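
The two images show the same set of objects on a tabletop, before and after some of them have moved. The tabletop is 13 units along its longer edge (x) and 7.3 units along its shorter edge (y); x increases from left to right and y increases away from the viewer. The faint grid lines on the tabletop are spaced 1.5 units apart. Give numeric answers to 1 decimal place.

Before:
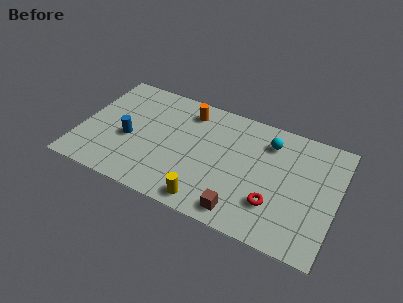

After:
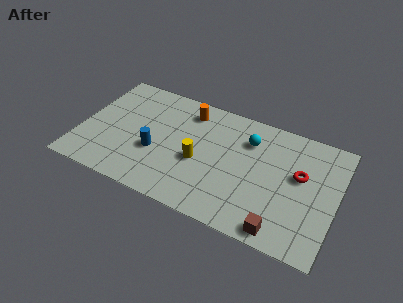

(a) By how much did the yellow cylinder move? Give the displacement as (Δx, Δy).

(-0.7, 2.2)

The yellow cylinder started near (6.8, 0.9) and ended near (6.1, 3.1).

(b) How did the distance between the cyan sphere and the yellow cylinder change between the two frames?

-2.2

They were about 5.5 units apart before and 3.3 after — 2.2 units closer together.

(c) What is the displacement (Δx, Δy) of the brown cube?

(2.0, -0.2)

From the two frames, the brown cube sits at roughly (8.5, 1.0) before and (10.5, 0.8) after.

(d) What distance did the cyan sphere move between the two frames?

1.0

From (9.4, 5.7) to (8.4, 5.4), the cyan sphere covered √(1.0² + 0.3²) ≈ 1.0 units.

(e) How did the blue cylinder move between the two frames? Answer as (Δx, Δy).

(1.4, -0.3)

The blue cylinder was at about (2.5, 3.1) and moved to about (3.9, 2.8).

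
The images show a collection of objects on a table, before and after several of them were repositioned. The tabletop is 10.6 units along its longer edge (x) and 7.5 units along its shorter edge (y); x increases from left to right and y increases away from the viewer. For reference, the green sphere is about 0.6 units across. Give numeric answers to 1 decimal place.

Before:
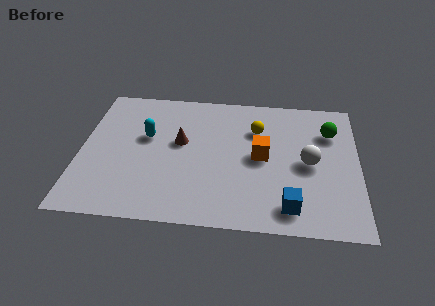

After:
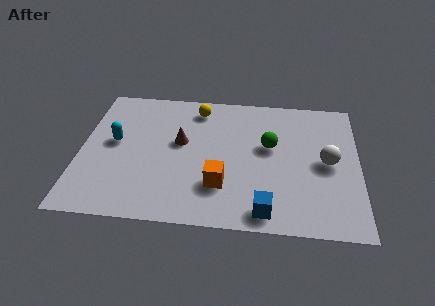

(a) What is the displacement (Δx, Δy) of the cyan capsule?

(-1.2, -0.4)

The cyan capsule was at about (2.5, 4.5) and moved to about (1.3, 4.1).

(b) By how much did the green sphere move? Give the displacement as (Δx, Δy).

(-2.3, -1.0)

From the two frames, the green sphere sits at roughly (9.5, 5.4) before and (7.2, 4.4) after.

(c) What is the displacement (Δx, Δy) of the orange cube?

(-1.5, -1.7)

The orange cube started near (6.9, 3.8) and ended near (5.4, 2.1).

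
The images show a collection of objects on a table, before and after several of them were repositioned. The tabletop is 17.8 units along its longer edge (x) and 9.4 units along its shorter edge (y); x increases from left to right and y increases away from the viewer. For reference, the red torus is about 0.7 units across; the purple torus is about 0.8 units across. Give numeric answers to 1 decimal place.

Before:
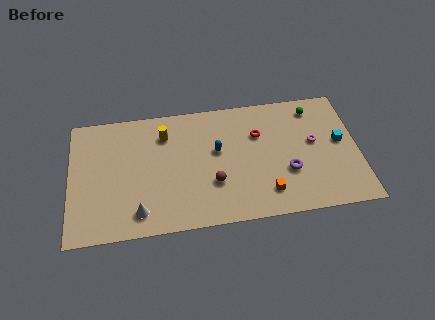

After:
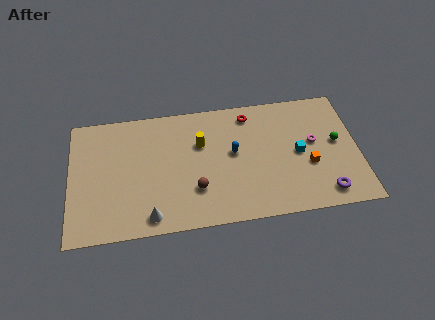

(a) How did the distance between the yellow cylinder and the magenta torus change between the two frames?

-2.3

The distance was about 9.4 in the first image and 7.1 in the second, so they moved 2.3 units closer together.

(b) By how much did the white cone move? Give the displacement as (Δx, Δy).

(0.7, -0.4)

The white cone started near (4.2, 1.6) and ended near (4.9, 1.2).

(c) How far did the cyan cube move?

2.6

The cyan cube moved from about (16.7, 5.1) to (14.1, 4.6), a distance of √(2.6² + 0.5²) ≈ 2.6.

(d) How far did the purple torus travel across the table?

2.9

From (13.4, 3.3) to (15.6, 1.4), the purple torus covered √(2.2² + 1.9²) ≈ 2.9 units.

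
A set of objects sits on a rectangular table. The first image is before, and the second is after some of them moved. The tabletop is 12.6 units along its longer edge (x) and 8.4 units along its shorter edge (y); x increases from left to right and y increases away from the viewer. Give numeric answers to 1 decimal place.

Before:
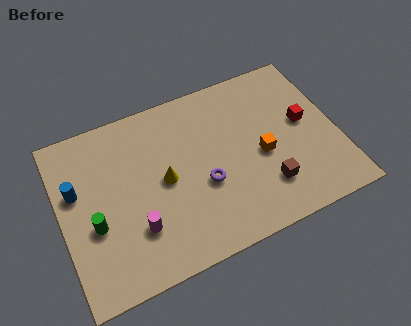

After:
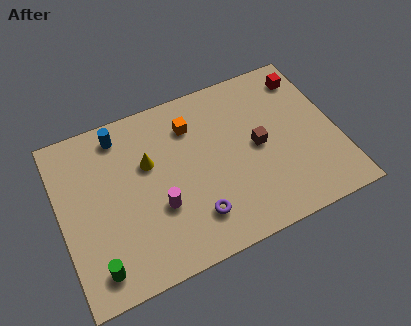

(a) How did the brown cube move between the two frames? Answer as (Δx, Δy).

(-0.1, 2.1)

The brown cube was at about (9.1, 2.1) and moved to about (9.0, 4.2).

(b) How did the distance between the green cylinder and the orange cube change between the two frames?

-0.6

The distance was about 7.7 in the first image and 7.1 in the second, so they moved 0.6 units closer together.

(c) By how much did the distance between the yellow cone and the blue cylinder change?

-1.8

Before: roughly 4.0 units apart; after: 2.2. That's 1.8 units closer together.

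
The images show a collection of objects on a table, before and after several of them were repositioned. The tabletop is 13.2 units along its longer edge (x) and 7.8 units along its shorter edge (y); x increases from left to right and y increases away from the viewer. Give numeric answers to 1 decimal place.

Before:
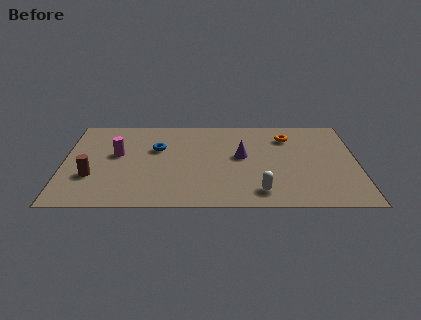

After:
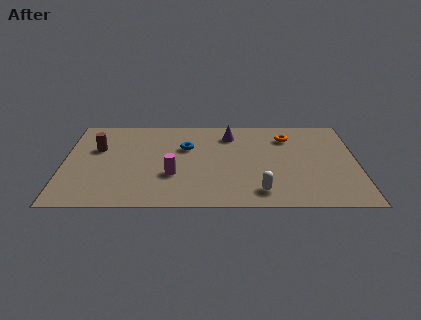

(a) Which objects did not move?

the orange torus and the white capsule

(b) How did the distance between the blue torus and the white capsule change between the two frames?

-0.9

They were about 5.9 units apart before and 5.0 after — 0.9 units closer together.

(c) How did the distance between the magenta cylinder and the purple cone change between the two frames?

-1.2

Before: roughly 5.6 units apart; after: 4.4. That's 1.2 units closer together.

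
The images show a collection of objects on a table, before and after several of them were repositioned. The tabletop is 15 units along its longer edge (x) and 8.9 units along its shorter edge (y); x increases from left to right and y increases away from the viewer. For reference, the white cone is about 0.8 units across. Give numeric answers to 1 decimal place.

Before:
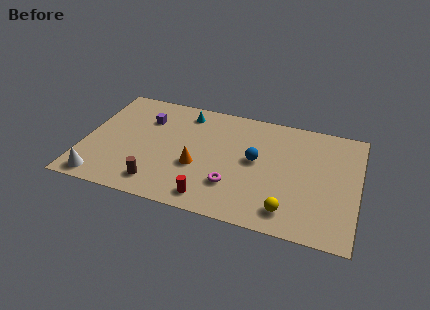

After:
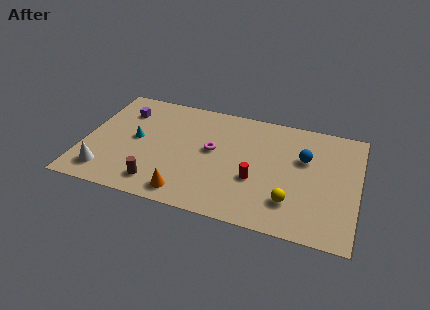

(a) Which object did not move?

the brown cylinder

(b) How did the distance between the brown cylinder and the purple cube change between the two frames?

+0.7

Before: roughly 5.0 units apart; after: 5.7. That's 0.7 units further apart.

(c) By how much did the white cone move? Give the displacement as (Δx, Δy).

(0.2, 0.6)

From the two frames, the white cone sits at roughly (1.2, 1.0) before and (1.4, 1.6) after.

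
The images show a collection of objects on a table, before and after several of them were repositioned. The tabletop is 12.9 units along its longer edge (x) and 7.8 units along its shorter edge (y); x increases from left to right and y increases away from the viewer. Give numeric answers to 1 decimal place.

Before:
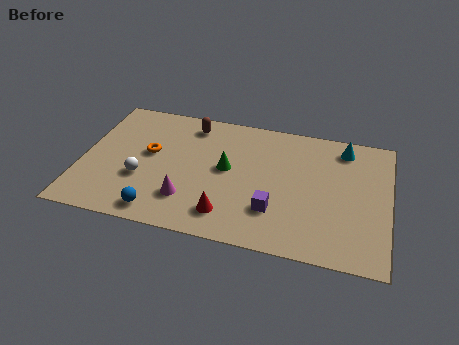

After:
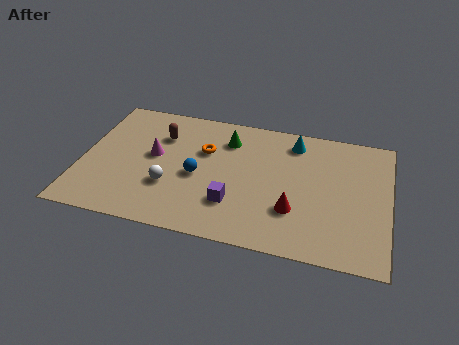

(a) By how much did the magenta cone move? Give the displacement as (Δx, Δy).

(-1.6, 2.3)

The magenta cone was at about (4.6, 2.0) and moved to about (3.0, 4.3).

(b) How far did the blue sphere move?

2.9

From (3.5, 1.0) to (4.9, 3.5), the blue sphere covered √(1.4² + 2.5²) ≈ 2.9 units.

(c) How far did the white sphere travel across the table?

1.2

The white sphere moved from about (2.6, 2.8) to (3.8, 2.6), a distance of √(1.2² + 0.2²) ≈ 1.2.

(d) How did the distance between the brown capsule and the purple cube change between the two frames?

-1.1

The distance was about 5.8 in the first image and 4.7 in the second, so they moved 1.1 units closer together.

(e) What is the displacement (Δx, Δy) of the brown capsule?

(-1.2, -1.0)

From the two frames, the brown capsule sits at roughly (4.4, 6.6) before and (3.2, 5.6) after.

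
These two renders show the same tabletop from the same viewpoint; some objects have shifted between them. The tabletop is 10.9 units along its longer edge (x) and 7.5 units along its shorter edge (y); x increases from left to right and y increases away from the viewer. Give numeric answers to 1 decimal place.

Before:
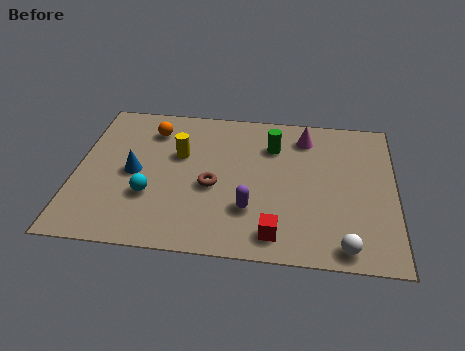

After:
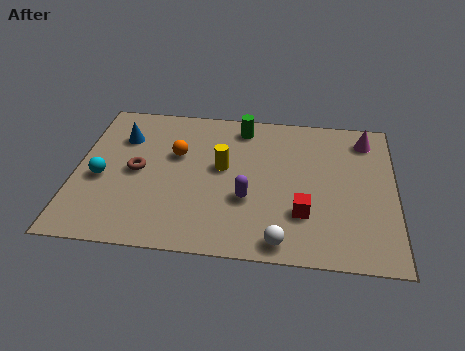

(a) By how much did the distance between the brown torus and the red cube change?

+2.9

The distance was about 3.0 in the first image and 5.9 in the second, so they moved 2.9 units further apart.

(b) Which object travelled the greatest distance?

the brown torus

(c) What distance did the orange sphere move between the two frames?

1.5

The orange sphere was near (2.5, 5.9) before and (3.4, 4.7) after, so it travelled √(0.9² + 1.2²) ≈ 1.5 units.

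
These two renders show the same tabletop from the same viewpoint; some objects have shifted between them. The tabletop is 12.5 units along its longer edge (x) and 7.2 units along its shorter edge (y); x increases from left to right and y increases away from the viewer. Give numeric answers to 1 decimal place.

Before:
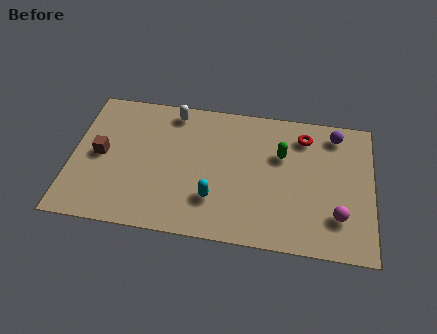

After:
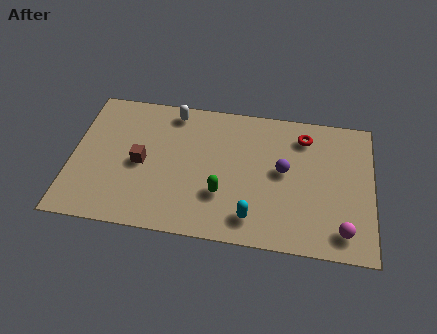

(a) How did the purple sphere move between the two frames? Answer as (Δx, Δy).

(-2.1, -2.2)

The purple sphere was at about (10.9, 6.1) and moved to about (8.8, 3.9).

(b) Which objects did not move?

the white capsule and the red torus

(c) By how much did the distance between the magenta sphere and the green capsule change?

+1.4

The distance was about 3.7 in the first image and 5.1 in the second, so they moved 1.4 units further apart.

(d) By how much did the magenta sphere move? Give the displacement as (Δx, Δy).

(0.2, -0.7)

The magenta sphere was at about (11.1, 1.9) and moved to about (11.3, 1.2).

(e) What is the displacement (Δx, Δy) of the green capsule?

(-2.4, -2.4)

The green capsule started near (8.7, 4.7) and ended near (6.3, 2.3).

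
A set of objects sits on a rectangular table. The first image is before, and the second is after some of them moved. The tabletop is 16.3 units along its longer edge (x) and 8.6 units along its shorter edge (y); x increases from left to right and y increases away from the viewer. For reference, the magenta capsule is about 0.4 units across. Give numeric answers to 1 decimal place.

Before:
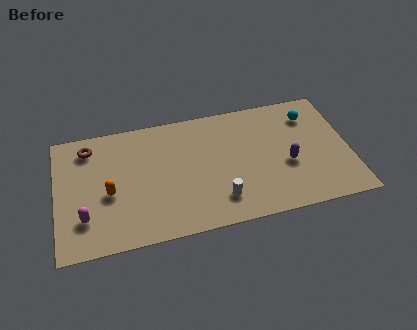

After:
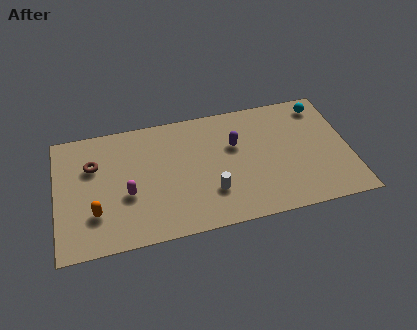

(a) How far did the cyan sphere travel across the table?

0.9

From (14.3, 6.7) to (15.0, 7.3), the cyan sphere covered √(0.7² + 0.6²) ≈ 0.9 units.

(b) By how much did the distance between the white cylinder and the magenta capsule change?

-2.7

They were about 7.4 units apart before and 4.7 after — 2.7 units closer together.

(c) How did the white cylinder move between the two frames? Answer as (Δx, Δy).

(-0.4, 0.6)

The white cylinder was at about (8.9, 1.9) and moved to about (8.5, 2.5).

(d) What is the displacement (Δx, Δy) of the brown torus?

(0.2, -1.3)

The brown torus started near (1.9, 7.1) and ended near (2.1, 5.8).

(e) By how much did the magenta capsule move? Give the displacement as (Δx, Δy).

(2.4, 1.1)

From the two frames, the magenta capsule sits at roughly (1.5, 2.3) before and (3.9, 3.4) after.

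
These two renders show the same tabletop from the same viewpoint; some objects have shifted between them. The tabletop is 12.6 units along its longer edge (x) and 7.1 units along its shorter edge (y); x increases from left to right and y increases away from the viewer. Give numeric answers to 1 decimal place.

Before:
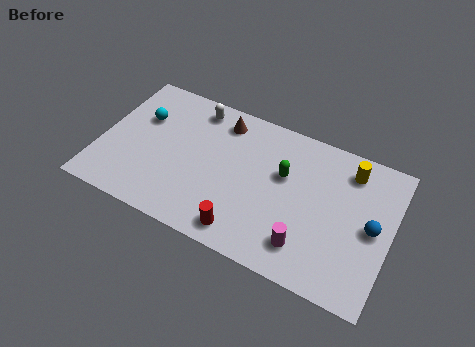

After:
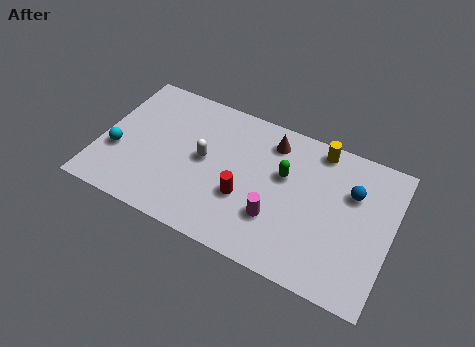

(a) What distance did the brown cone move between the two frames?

2.2

The brown cone was near (5.0, 5.9) before and (7.2, 5.8) after, so it travelled √(2.2² + 0.1²) ≈ 2.2 units.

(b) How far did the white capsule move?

2.5

From (3.8, 6.1) to (4.5, 3.7), the white capsule covered √(0.7² + 2.4²) ≈ 2.5 units.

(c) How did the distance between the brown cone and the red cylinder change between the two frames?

-1.9

The distance was about 5.2 in the first image and 3.3 in the second, so they moved 1.9 units closer together.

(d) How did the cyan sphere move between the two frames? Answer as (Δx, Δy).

(-0.8, -2.1)

The cyan sphere started near (1.6, 4.7) and ended near (0.8, 2.6).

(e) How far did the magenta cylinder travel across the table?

1.6

The magenta cylinder moved from about (9.2, 1.5) to (7.8, 2.2), a distance of √(1.4² + 0.7²) ≈ 1.6.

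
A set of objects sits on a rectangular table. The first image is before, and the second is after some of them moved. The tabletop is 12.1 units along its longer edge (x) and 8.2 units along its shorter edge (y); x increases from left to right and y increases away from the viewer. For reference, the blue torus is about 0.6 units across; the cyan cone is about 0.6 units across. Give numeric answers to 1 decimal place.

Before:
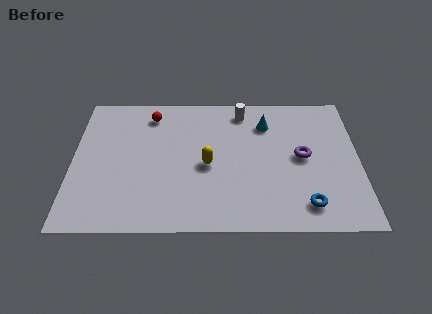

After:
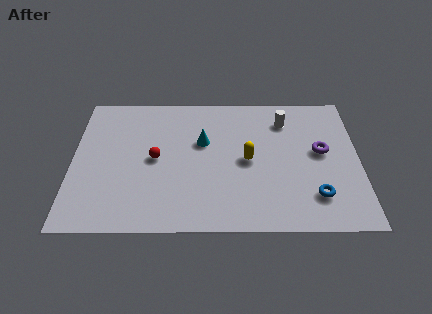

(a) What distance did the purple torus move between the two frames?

0.9

The purple torus was near (9.7, 4.2) before and (10.5, 4.5) after, so it travelled √(0.8² + 0.3²) ≈ 0.9 units.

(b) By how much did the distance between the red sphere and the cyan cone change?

-2.7

Before: roughly 4.9 units apart; after: 2.2. That's 2.7 units closer together.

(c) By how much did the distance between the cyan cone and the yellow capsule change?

-1.3

The distance was about 3.5 in the first image and 2.2 in the second, so they moved 1.3 units closer together.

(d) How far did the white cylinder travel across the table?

1.9

From (7.2, 7.0) to (9.0, 6.4), the white cylinder covered √(1.8² + 0.6²) ≈ 1.9 units.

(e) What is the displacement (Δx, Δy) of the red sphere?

(0.2, -2.7)

The red sphere was at about (3.3, 6.8) and moved to about (3.5, 4.1).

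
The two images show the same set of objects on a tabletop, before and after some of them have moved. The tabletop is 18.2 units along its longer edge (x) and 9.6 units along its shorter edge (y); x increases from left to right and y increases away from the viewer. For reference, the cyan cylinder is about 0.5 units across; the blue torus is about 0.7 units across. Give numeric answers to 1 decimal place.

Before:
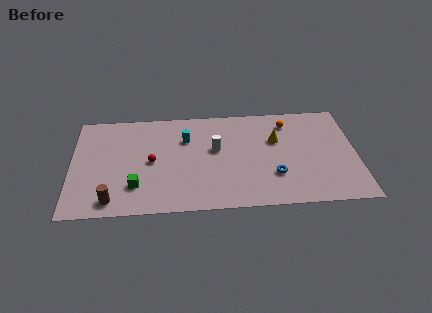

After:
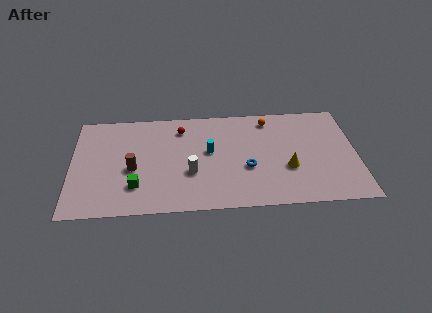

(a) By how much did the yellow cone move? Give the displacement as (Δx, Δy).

(0.7, -2.7)

The yellow cone started near (13.1, 6.2) and ended near (13.8, 3.5).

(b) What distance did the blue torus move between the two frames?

1.9

The blue torus moved from about (12.9, 2.9) to (11.2, 3.7), a distance of √(1.7² + 0.8²) ≈ 1.9.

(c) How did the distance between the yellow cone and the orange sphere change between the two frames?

+3.0

The distance was about 1.8 in the first image and 4.8 in the second, so they moved 3.0 units further apart.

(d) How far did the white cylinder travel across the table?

2.6

From (9.2, 5.6) to (7.6, 3.5), the white cylinder covered √(1.6² + 2.1²) ≈ 2.6 units.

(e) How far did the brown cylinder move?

3.1

The brown cylinder moved from about (2.6, 1.3) to (3.9, 4.1), a distance of √(1.3² + 2.8²) ≈ 3.1.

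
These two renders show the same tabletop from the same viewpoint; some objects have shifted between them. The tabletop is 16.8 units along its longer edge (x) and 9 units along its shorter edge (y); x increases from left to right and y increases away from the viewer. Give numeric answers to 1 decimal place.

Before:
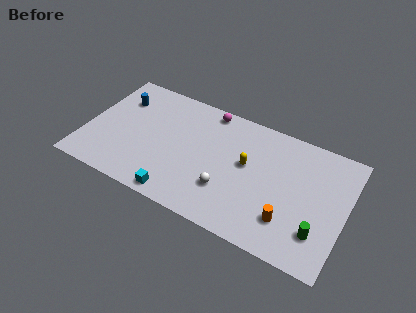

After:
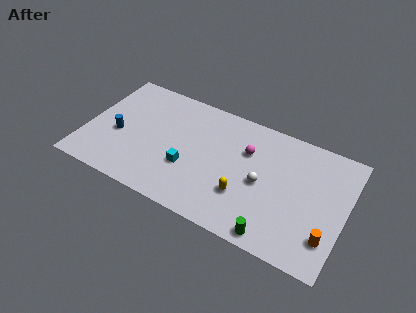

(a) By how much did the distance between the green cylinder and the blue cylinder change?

-3.2

Before: roughly 14.2 units apart; after: 11.0. That's 3.2 units closer together.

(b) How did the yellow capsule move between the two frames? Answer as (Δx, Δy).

(0.1, -2.3)

The yellow capsule was at about (10.4, 5.1) and moved to about (10.5, 2.8).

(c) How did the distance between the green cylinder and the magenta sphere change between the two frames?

-4.0

Before: roughly 9.7 units apart; after: 5.7. That's 4.0 units closer together.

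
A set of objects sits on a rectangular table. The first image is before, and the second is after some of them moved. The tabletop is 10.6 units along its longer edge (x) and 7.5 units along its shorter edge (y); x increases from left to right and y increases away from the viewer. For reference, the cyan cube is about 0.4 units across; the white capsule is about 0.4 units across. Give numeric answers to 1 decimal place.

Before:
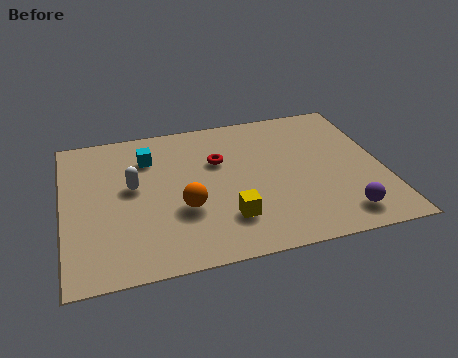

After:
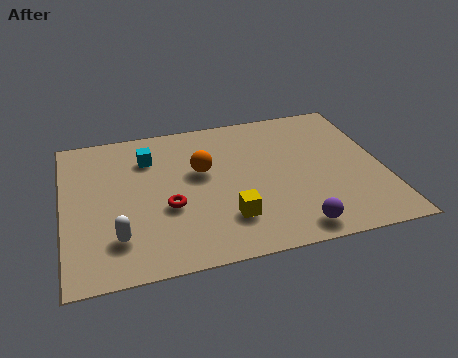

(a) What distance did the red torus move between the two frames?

2.7

The red torus moved from about (5.2, 4.9) to (3.4, 2.9), a distance of √(1.8² + 2.0²) ≈ 2.7.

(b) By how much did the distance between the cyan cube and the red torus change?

+0.3

They were about 2.4 units apart before and 2.7 after — 0.3 units further apart.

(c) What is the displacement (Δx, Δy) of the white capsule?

(-0.6, -2.4)

The white capsule was at about (2.3, 4.2) and moved to about (1.7, 1.8).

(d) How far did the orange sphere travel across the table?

1.9

The orange sphere moved from about (3.9, 2.7) to (4.6, 4.5), a distance of √(0.7² + 1.8²) ≈ 1.9.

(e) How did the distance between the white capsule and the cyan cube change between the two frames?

+2.5

Before: roughly 1.5 units apart; after: 4.0. That's 2.5 units further apart.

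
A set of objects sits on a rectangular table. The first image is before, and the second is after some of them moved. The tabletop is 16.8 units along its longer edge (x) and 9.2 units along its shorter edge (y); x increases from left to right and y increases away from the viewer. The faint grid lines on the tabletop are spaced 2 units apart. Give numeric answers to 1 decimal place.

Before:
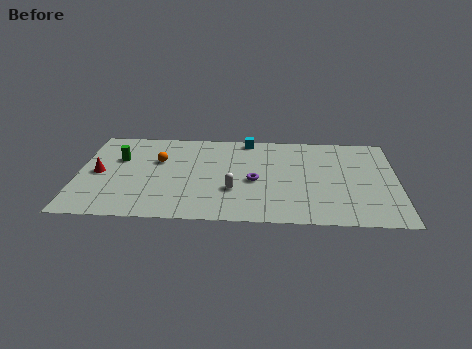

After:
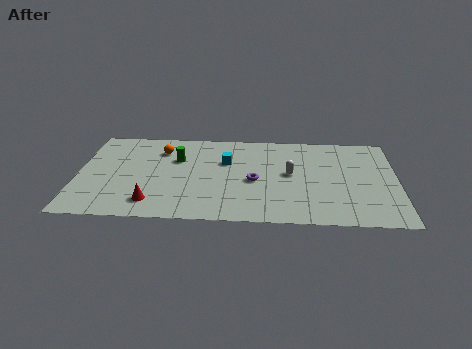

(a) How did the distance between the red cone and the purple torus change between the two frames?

-2.4

The distance was about 8.2 in the first image and 5.8 in the second, so they moved 2.4 units closer together.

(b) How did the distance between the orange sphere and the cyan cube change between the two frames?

-1.7

Before: roughly 5.3 units apart; after: 3.6. That's 1.7 units closer together.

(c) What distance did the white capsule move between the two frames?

3.5

The white capsule moved from about (8.2, 3.1) to (11.2, 4.9), a distance of √(3.0² + 1.8²) ≈ 3.5.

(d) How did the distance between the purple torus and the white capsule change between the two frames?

+0.6

The distance was about 1.5 in the first image and 2.1 in the second, so they moved 0.6 units further apart.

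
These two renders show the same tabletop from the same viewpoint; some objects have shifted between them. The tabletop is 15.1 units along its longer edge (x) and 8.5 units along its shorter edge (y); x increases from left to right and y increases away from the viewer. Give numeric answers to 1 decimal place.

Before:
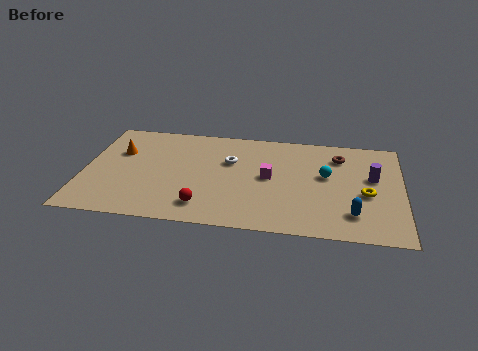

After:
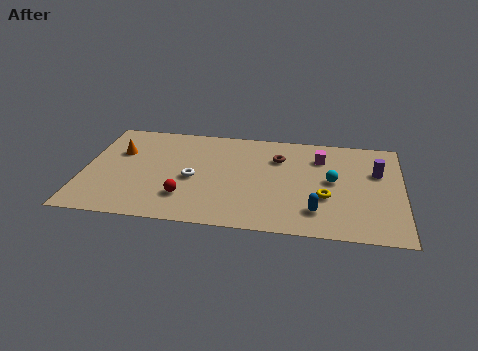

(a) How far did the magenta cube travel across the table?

3.1

The magenta cube moved from about (8.8, 4.4) to (11.2, 6.4), a distance of √(2.4² + 2.0²) ≈ 3.1.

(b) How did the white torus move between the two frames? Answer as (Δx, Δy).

(-1.7, -1.7)

From the two frames, the white torus sits at roughly (6.9, 5.5) before and (5.2, 3.8) after.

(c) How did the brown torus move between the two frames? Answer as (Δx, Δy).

(-2.9, -0.5)

The brown torus was at about (12.1, 6.6) and moved to about (9.2, 6.1).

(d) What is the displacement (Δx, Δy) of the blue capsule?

(-1.7, 0.0)

The blue capsule started near (12.8, 1.9) and ended near (11.1, 1.9).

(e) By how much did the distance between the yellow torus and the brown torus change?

+0.5

The distance was about 3.3 in the first image and 3.8 in the second, so they moved 0.5 units further apart.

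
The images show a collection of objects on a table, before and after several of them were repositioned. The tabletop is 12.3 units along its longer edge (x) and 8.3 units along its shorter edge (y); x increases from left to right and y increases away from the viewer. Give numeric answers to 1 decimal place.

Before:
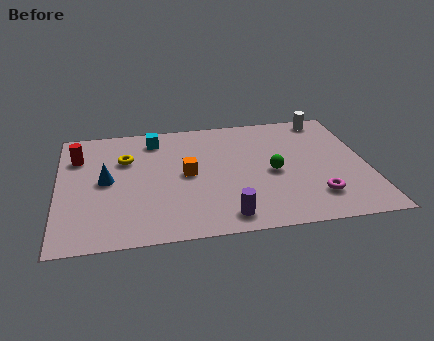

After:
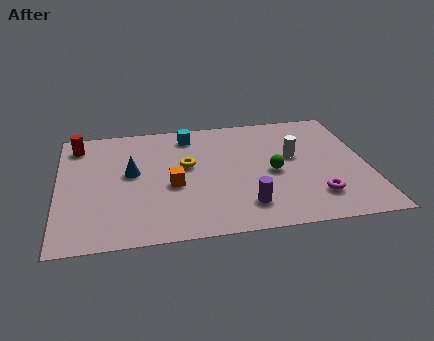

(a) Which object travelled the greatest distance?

the white cylinder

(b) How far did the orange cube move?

0.9

The orange cube was near (5.1, 4.2) before and (4.5, 3.5) after, so it travelled √(0.6² + 0.7²) ≈ 0.9 units.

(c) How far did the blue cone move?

1.1

The blue cone was near (1.9, 4.2) before and (2.9, 4.6) after, so it travelled √(1.0² + 0.4²) ≈ 1.1 units.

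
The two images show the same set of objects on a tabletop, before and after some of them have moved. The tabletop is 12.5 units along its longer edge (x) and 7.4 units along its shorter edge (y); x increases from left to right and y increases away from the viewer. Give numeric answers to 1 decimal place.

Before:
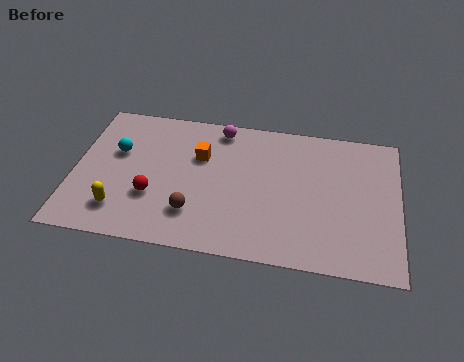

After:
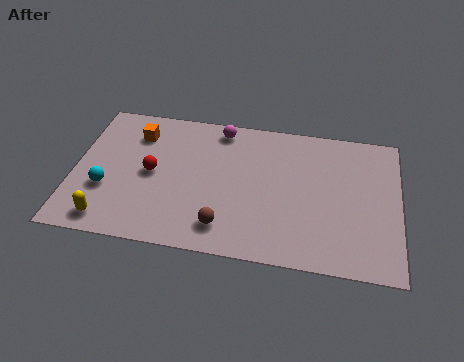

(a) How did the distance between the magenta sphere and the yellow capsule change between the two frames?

+0.7

They were about 6.1 units apart before and 6.8 after — 0.7 units further apart.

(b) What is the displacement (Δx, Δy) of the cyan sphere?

(-0.3, -2.0)

The cyan sphere was at about (1.6, 4.6) and moved to about (1.3, 2.6).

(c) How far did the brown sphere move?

1.3

The brown sphere was near (4.7, 1.9) before and (5.9, 1.4) after, so it travelled √(1.2² + 0.5²) ≈ 1.3 units.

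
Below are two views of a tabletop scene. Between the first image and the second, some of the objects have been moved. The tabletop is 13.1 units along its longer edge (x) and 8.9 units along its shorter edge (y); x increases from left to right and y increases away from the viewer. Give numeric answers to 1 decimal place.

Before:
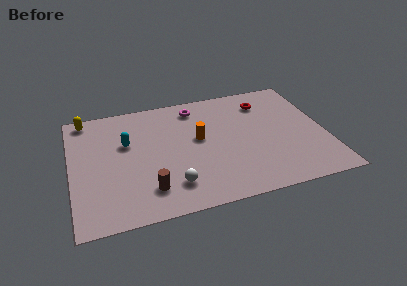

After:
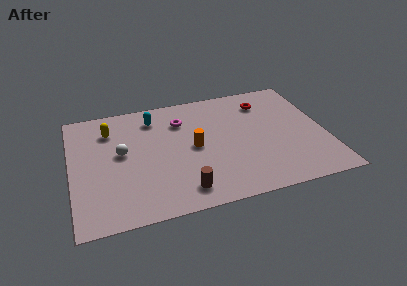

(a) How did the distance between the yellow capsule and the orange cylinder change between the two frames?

-1.6

The distance was about 6.4 in the first image and 4.8 in the second, so they moved 1.6 units closer together.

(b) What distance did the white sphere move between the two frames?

3.8

From (5.0, 1.9) to (2.6, 4.9), the white sphere covered √(2.4² + 3.0²) ≈ 3.8 units.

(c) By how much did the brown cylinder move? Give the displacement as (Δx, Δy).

(1.7, -0.5)

From the two frames, the brown cylinder sits at roughly (3.8, 1.9) before and (5.5, 1.4) after.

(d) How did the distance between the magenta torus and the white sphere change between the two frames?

-2.2

The distance was about 5.8 in the first image and 3.6 in the second, so they moved 2.2 units closer together.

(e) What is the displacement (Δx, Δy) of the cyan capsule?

(1.5, 1.6)

The cyan capsule was at about (2.9, 5.6) and moved to about (4.4, 7.2).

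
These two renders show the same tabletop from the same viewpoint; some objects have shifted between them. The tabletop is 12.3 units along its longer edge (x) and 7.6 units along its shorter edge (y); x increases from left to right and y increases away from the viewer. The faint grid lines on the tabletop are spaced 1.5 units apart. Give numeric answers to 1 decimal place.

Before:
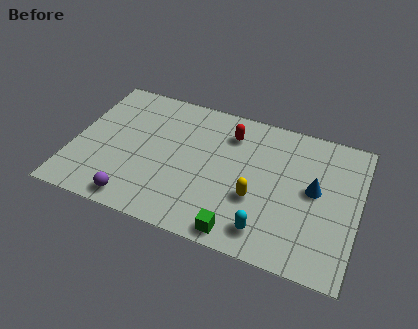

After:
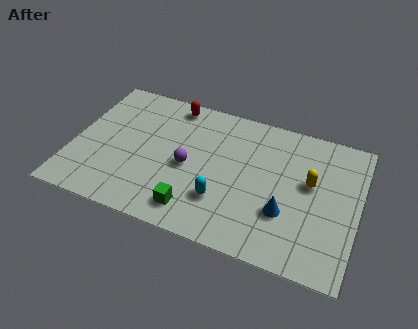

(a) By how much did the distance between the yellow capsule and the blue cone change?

-0.6

Before: roughly 2.7 units apart; after: 2.1. That's 0.6 units closer together.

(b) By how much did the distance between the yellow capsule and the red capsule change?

+3.2

Before: roughly 3.4 units apart; after: 6.6. That's 3.2 units further apart.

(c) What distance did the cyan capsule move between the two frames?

2.2

From (8.6, 1.3) to (6.6, 2.2), the cyan capsule covered √(2.0² + 0.9²) ≈ 2.2 units.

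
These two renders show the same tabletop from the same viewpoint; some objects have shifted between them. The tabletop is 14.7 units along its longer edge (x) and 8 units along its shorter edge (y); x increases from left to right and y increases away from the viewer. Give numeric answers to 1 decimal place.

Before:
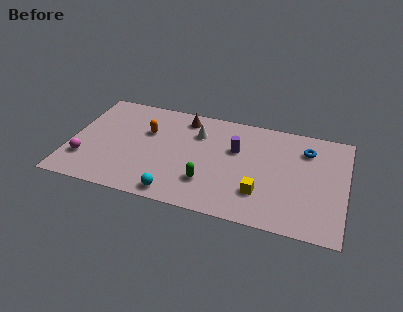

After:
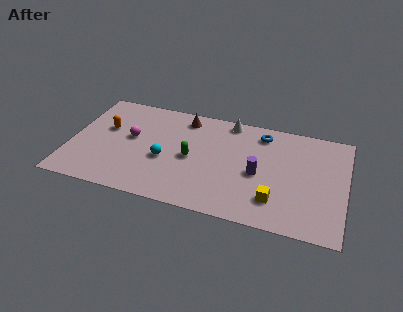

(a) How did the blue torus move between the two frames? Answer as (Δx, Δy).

(-2.4, 0.6)

The blue torus started near (12.5, 6.1) and ended near (10.1, 6.7).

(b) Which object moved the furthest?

the magenta sphere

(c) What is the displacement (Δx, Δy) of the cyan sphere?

(-0.8, 2.4)

The cyan sphere started near (5.9, 0.9) and ended near (5.1, 3.3).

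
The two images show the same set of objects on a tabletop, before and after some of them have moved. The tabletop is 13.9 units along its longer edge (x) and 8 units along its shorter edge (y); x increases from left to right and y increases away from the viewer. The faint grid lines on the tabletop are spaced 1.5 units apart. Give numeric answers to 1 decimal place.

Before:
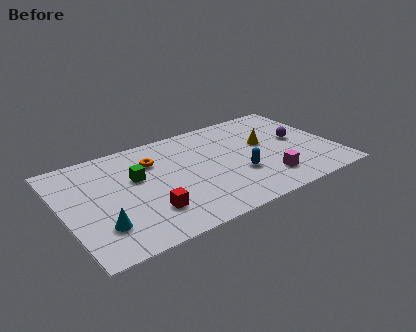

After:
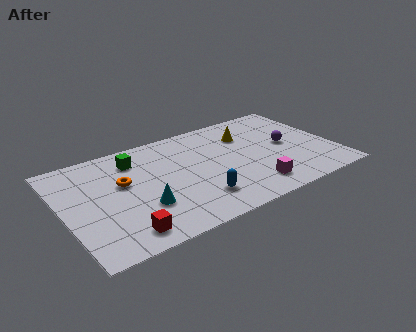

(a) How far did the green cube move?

1.4

The green cube was near (3.8, 4.9) before and (3.9, 6.3) after, so it travelled √(0.1² + 1.4²) ≈ 1.4 units.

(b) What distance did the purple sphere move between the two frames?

0.6

The purple sphere moved from about (12.2, 4.3) to (11.6, 4.1), a distance of √(0.6² + 0.2²) ≈ 0.6.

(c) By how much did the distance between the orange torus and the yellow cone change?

+0.9

They were about 5.8 units apart before and 6.7 after — 0.9 units further apart.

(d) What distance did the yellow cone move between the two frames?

1.4

The yellow cone moved from about (10.5, 4.7) to (9.7, 5.8), a distance of √(0.8² + 1.1²) ≈ 1.4.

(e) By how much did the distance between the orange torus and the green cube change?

+0.4

They were about 1.3 units apart before and 1.7 after — 0.4 units further apart.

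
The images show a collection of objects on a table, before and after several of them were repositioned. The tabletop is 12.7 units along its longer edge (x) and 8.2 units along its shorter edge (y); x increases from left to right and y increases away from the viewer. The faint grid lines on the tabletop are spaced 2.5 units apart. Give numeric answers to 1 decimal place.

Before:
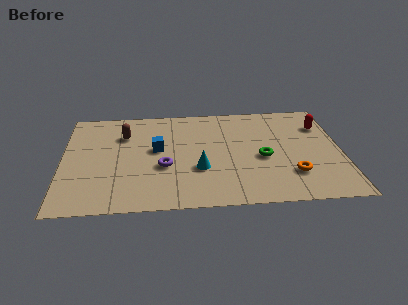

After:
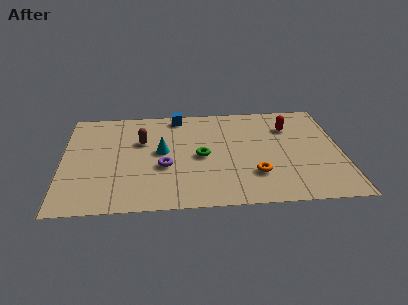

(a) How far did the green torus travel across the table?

2.8

The green torus moved from about (9.1, 3.6) to (6.3, 3.9), a distance of √(2.8² + 0.3²) ≈ 2.8.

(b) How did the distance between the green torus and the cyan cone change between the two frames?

-1.1

Before: roughly 3.0 units apart; after: 1.9. That's 1.1 units closer together.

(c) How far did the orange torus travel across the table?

1.7

The orange torus was near (10.4, 2.2) before and (8.7, 2.3) after, so it travelled √(1.7² + 0.1²) ≈ 1.7 units.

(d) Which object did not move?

the purple torus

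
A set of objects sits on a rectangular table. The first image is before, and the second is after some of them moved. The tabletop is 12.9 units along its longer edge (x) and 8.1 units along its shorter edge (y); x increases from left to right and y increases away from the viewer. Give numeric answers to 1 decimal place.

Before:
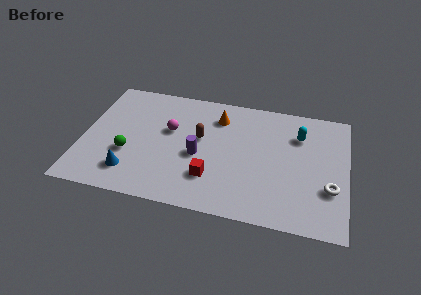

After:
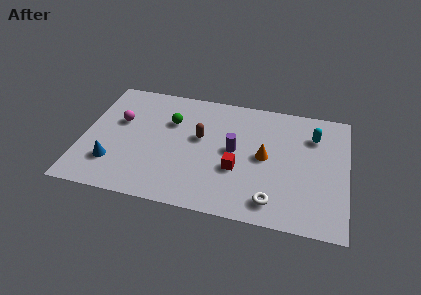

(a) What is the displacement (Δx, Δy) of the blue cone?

(-0.9, 0.4)

The blue cone was at about (2.5, 1.7) and moved to about (1.6, 2.1).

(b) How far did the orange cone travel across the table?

3.3

The orange cone was near (6.5, 6.3) before and (8.9, 4.1) after, so it travelled √(2.4² + 2.2²) ≈ 3.3 units.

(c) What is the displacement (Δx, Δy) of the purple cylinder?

(1.7, 0.7)

The purple cylinder started near (5.7, 3.5) and ended near (7.4, 4.2).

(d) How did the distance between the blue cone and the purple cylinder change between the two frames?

+2.5

The distance was about 3.7 in the first image and 6.2 in the second, so they moved 2.5 units further apart.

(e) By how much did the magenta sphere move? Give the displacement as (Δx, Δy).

(-2.5, 0.1)

The magenta sphere was at about (4.2, 4.9) and moved to about (1.7, 5.0).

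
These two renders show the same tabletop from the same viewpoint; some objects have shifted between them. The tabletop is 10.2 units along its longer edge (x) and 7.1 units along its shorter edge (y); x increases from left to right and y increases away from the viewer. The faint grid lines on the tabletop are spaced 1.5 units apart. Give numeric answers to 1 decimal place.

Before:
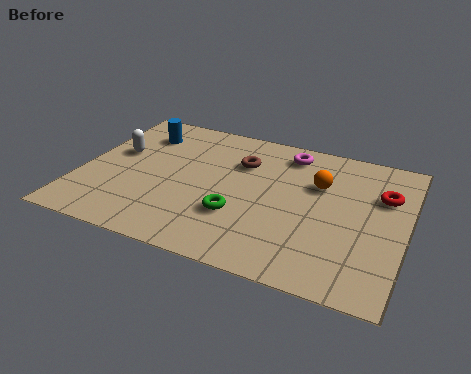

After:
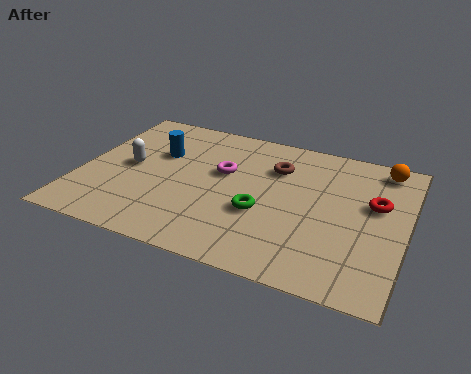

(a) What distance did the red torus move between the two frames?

0.5

The red torus moved from about (9.4, 4.8) to (9.2, 4.3), a distance of √(0.2² + 0.5²) ≈ 0.5.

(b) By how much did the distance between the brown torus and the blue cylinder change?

+0.4

They were about 3.3 units apart before and 3.7 after — 0.4 units further apart.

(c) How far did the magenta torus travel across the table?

2.5

The magenta torus was near (6.3, 6.0) before and (4.4, 4.3) after, so it travelled √(1.9² + 1.7²) ≈ 2.5 units.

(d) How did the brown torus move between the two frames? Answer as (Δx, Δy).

(1.1, 0.1)

The brown torus was at about (4.9, 5.0) and moved to about (6.0, 5.1).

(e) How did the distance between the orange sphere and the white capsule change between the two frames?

+1.8

The distance was about 6.4 in the first image and 8.2 in the second, so they moved 1.8 units further apart.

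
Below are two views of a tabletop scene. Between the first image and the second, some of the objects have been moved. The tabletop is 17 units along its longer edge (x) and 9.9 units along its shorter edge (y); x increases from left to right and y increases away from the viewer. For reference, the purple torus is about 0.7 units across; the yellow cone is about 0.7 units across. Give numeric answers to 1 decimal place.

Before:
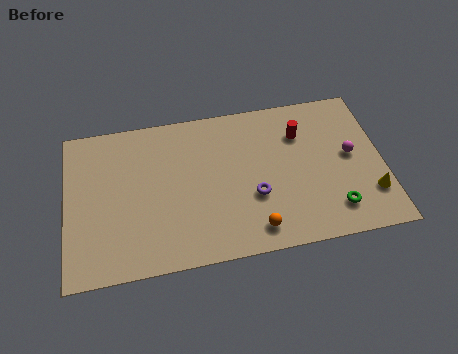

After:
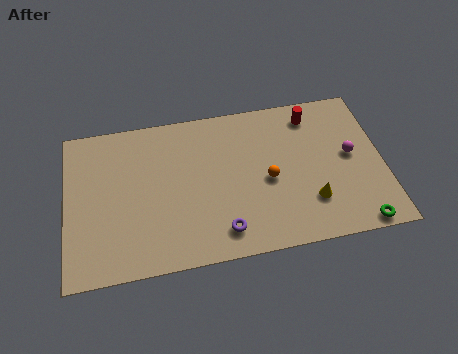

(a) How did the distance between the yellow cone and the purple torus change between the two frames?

-1.4

The distance was about 6.3 in the first image and 4.9 in the second, so they moved 1.4 units closer together.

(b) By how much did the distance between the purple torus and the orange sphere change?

+1.7

The distance was about 2.1 in the first image and 3.8 in the second, so they moved 1.7 units further apart.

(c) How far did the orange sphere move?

3.1

The orange sphere was near (9.9, 1.5) before and (10.8, 4.5) after, so it travelled √(0.9² + 3.0²) ≈ 3.1 units.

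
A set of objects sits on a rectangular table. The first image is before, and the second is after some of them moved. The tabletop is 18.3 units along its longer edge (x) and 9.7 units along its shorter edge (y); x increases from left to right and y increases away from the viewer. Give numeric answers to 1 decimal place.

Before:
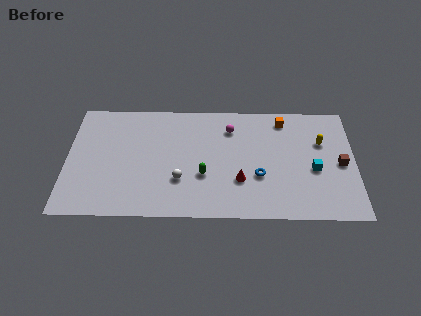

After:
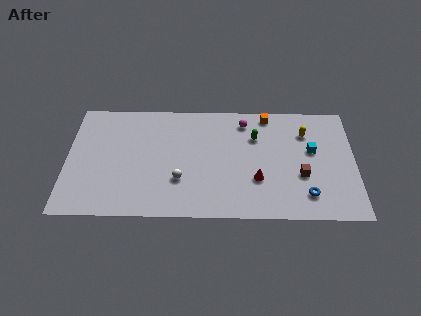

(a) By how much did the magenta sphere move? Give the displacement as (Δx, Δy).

(0.9, 0.6)

The magenta sphere was at about (10.4, 7.5) and moved to about (11.3, 8.1).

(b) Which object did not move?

the white sphere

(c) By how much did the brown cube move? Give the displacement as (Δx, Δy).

(-2.5, -1.0)

The brown cube started near (17.4, 4.6) and ended near (14.9, 3.6).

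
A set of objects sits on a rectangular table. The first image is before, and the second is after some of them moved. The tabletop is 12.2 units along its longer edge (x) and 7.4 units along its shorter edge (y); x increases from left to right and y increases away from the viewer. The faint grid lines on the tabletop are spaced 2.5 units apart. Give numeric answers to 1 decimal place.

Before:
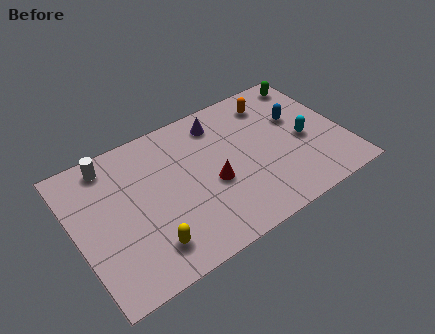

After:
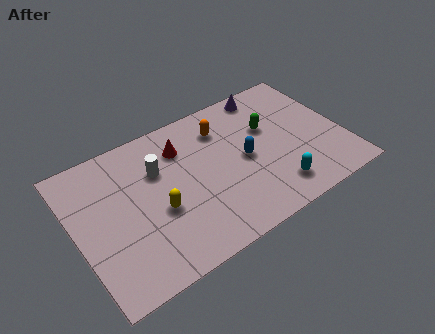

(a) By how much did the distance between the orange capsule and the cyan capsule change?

+1.7

The distance was about 2.9 in the first image and 4.6 in the second, so they moved 1.7 units further apart.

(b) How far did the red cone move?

2.7

The red cone was near (6.1, 3.1) before and (5.1, 5.6) after, so it travelled √(1.0² + 2.5²) ≈ 2.7 units.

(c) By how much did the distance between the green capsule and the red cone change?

-2.2

Before: roughly 6.2 units apart; after: 4.0. That's 2.2 units closer together.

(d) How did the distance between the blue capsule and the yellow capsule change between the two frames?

-3.9

Before: roughly 8.0 units apart; after: 4.1. That's 3.9 units closer together.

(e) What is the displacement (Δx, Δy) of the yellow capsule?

(0.7, 1.5)

From the two frames, the yellow capsule sits at roughly (2.9, 1.5) before and (3.6, 3.0) after.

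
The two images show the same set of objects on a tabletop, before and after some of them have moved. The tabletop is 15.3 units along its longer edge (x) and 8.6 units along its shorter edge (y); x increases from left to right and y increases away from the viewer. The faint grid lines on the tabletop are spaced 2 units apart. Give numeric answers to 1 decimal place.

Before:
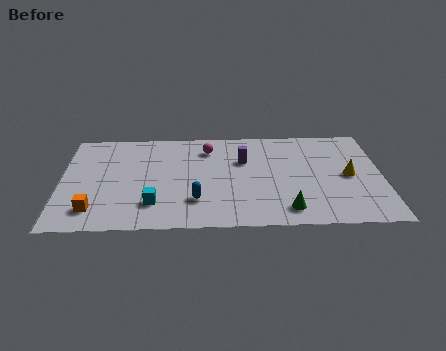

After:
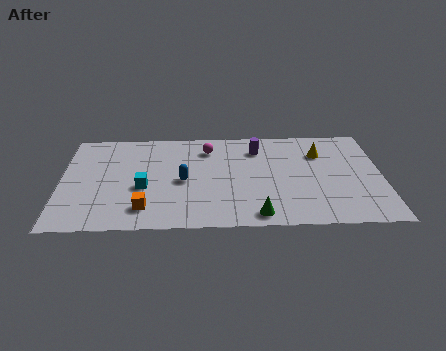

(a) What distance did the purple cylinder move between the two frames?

1.2

The purple cylinder was near (8.7, 5.7) before and (9.4, 6.7) after, so it travelled √(0.7² + 1.0²) ≈ 1.2 units.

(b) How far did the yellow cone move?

2.4

The yellow cone was near (13.7, 4.2) before and (12.4, 6.2) after, so it travelled √(1.3² + 2.0²) ≈ 2.4 units.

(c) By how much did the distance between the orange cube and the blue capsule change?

-1.9

They were about 4.8 units apart before and 2.9 after — 1.9 units closer together.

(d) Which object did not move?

the magenta sphere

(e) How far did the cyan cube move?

1.5

The cyan cube moved from about (4.4, 2.1) to (3.9, 3.5), a distance of √(0.5² + 1.4²) ≈ 1.5.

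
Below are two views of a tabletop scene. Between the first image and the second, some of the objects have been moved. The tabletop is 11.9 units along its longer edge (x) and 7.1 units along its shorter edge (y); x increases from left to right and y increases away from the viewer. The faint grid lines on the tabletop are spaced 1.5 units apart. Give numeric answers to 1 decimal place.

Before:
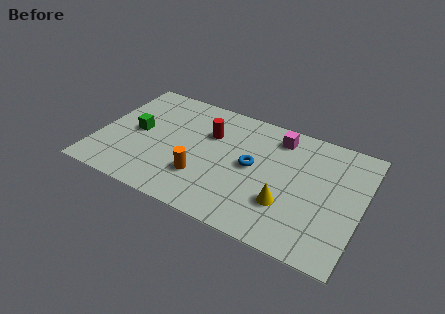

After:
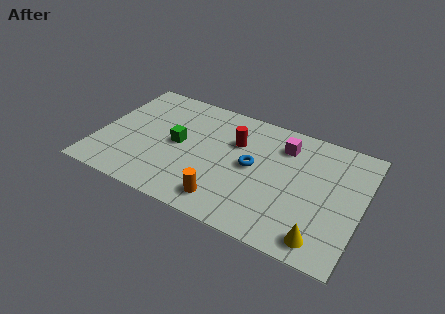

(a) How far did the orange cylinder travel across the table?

1.5

From (4.9, 2.1) to (6.1, 1.2), the orange cylinder covered √(1.2² + 0.9²) ≈ 1.5 units.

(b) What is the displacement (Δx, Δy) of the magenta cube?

(0.3, -0.4)

The magenta cube was at about (7.9, 5.9) and moved to about (8.2, 5.5).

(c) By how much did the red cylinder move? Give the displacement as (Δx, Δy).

(1.2, 0.0)

The red cylinder started near (4.9, 4.8) and ended near (6.1, 4.8).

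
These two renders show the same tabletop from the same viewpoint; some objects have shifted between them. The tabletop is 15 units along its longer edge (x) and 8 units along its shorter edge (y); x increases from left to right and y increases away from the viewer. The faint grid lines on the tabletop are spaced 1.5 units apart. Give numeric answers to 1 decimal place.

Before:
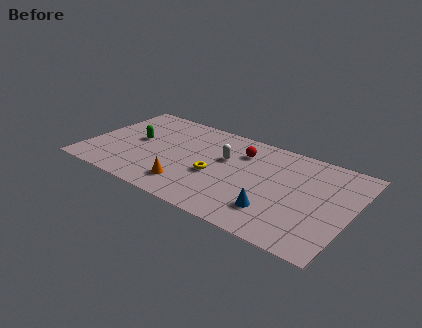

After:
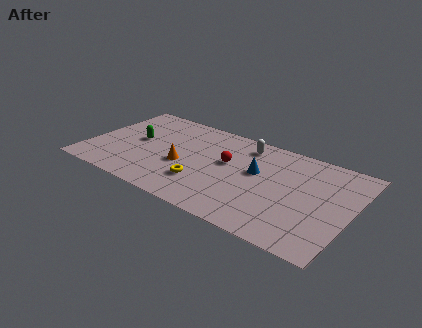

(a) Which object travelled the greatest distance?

the blue cone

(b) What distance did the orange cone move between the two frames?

1.7

The orange cone moved from about (6.1, 1.7) to (5.5, 3.3), a distance of √(0.6² + 1.6²) ≈ 1.7.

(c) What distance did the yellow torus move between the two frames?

1.2

The yellow torus was near (7.4, 3.3) before and (6.8, 2.3) after, so it travelled √(0.6² + 1.0²) ≈ 1.2 units.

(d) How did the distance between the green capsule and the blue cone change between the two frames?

-1.7

The distance was about 8.7 in the first image and 7.0 in the second, so they moved 1.7 units closer together.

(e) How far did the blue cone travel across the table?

3.0

The blue cone moved from about (11.0, 2.0) to (9.6, 4.7), a distance of √(1.4² + 2.7²) ≈ 3.0.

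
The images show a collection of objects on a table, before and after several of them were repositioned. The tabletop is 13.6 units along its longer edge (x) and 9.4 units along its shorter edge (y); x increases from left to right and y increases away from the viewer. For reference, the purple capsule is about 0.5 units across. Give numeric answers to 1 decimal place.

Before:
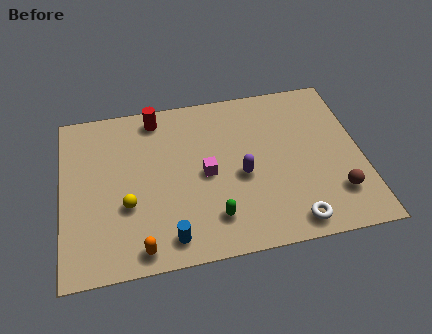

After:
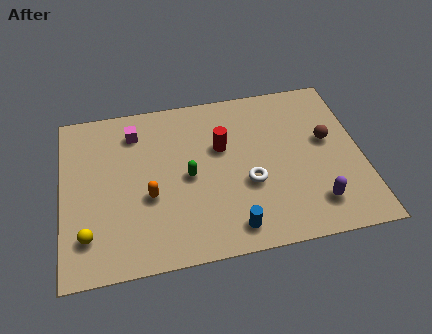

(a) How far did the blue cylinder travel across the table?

2.8

The blue cylinder moved from about (4.7, 1.3) to (7.5, 1.3), a distance of √(2.8² + 0.0²) ≈ 2.8.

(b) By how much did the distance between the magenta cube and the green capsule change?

+1.3

Before: roughly 2.5 units apart; after: 3.8. That's 1.3 units further apart.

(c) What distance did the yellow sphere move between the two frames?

2.2

From (2.9, 3.4) to (1.1, 2.1), the yellow sphere covered √(1.8² + 1.3²) ≈ 2.2 units.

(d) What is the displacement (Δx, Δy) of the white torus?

(-1.8, 2.5)

The white torus was at about (10.2, 1.1) and moved to about (8.4, 3.6).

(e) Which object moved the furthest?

the magenta cube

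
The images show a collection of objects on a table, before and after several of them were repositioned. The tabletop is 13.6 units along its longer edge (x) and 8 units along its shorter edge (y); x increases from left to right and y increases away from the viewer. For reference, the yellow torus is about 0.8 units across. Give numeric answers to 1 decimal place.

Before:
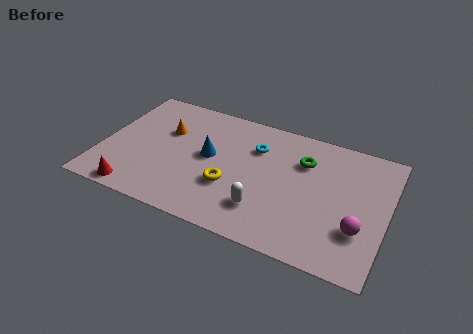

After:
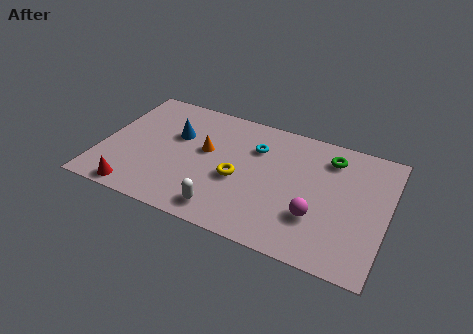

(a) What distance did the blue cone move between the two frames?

1.9

The blue cone moved from about (5.1, 4.3) to (3.4, 5.1), a distance of √(1.7² + 0.8²) ≈ 1.9.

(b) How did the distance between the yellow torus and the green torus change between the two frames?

+0.8

The distance was about 4.3 in the first image and 5.1 in the second, so they moved 0.8 units further apart.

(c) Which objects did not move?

the cyan torus and the red cone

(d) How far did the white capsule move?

2.0

From (8.0, 2.0) to (6.2, 1.2), the white capsule covered √(1.8² + 0.8²) ≈ 2.0 units.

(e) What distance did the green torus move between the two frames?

1.4

From (9.5, 5.7) to (10.7, 6.4), the green torus covered √(1.2² + 0.7²) ≈ 1.4 units.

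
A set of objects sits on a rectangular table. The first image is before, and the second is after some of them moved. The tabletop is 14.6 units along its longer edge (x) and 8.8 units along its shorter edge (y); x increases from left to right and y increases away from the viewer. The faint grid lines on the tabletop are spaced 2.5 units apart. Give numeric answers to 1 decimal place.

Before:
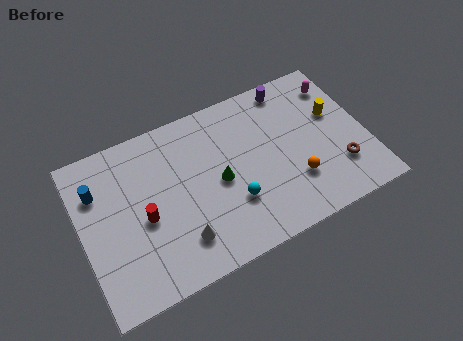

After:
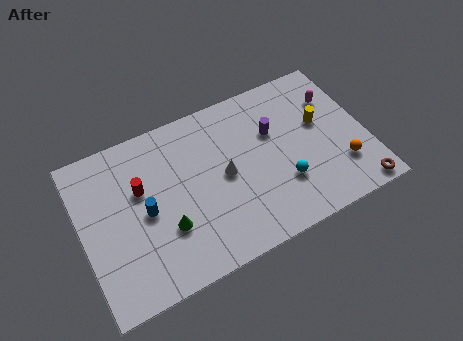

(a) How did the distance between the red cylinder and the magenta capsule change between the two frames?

-0.7

They were about 10.9 units apart before and 10.2 after — 0.7 units closer together.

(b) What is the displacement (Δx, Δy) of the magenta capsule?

(-0.3, -0.7)

The magenta capsule started near (13.6, 7.0) and ended near (13.3, 6.3).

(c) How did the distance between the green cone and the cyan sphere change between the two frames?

+4.5

The distance was about 1.5 in the first image and 6.0 in the second, so they moved 4.5 units further apart.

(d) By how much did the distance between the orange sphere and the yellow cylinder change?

-0.9

Before: roughly 3.8 units apart; after: 2.9. That's 0.9 units closer together.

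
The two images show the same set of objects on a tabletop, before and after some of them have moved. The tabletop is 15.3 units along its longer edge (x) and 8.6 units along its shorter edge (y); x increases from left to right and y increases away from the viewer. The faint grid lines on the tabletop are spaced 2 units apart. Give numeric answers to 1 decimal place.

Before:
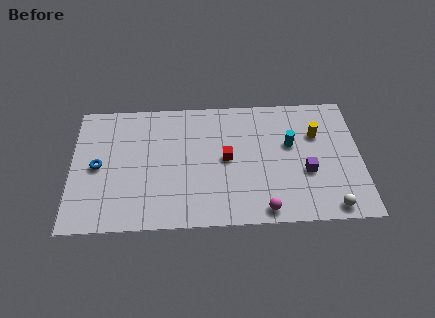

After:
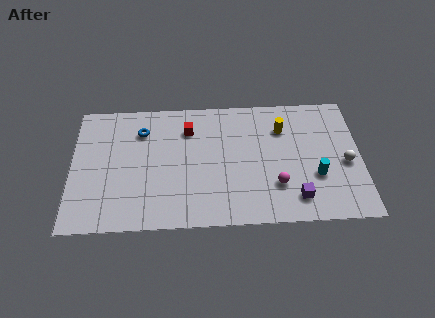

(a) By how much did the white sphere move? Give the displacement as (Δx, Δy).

(0.9, 2.9)

The white sphere was at about (13.6, 0.9) and moved to about (14.5, 3.8).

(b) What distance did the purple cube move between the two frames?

1.8

The purple cube was near (12.4, 3.3) before and (11.8, 1.6) after, so it travelled √(0.6² + 1.7²) ≈ 1.8 units.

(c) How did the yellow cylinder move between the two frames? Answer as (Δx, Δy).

(-1.8, 0.5)

The yellow cylinder was at about (13.0, 5.8) and moved to about (11.2, 6.3).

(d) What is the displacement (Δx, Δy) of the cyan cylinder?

(1.3, -2.2)

From the two frames, the cyan cylinder sits at roughly (11.6, 5.2) before and (12.9, 3.0) after.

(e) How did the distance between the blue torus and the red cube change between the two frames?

-4.3

The distance was about 6.8 in the first image and 2.5 in the second, so they moved 4.3 units closer together.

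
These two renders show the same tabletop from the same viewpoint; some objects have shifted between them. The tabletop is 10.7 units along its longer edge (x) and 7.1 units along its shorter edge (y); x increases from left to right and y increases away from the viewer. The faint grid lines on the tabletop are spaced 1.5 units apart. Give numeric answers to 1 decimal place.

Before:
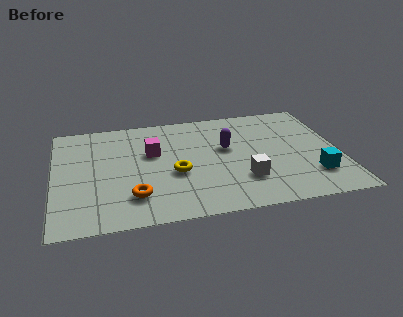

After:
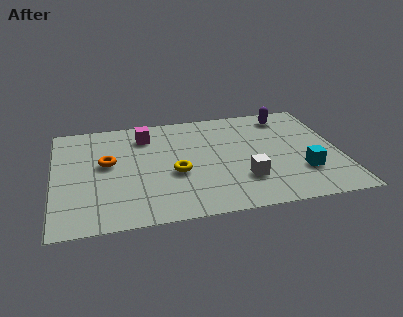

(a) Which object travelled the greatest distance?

the purple capsule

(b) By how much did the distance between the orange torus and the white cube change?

+1.3

Before: roughly 4.1 units apart; after: 5.4. That's 1.3 units further apart.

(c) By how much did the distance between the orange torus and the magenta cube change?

-0.6

Before: roughly 2.8 units apart; after: 2.2. That's 0.6 units closer together.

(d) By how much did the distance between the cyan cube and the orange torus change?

+0.7

Before: roughly 6.7 units apart; after: 7.4. That's 0.7 units further apart.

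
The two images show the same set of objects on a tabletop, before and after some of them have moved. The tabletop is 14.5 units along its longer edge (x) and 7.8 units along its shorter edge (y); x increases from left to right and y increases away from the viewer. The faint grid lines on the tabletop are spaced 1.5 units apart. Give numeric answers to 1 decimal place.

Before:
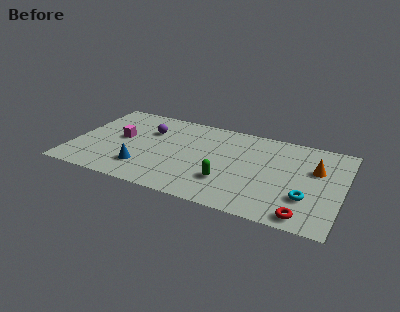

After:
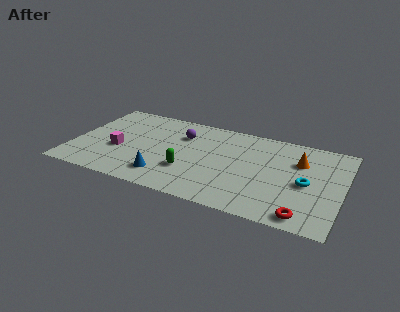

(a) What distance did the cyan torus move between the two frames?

1.2

The cyan torus was near (12.7, 2.4) before and (12.6, 3.6) after, so it travelled √(0.1² + 1.2²) ≈ 1.2 units.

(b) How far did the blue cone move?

1.2

The blue cone moved from about (4.0, 1.9) to (5.2, 1.6), a distance of √(1.2² + 0.3²) ≈ 1.2.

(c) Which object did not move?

the red torus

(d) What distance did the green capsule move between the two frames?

2.1

From (8.5, 2.3) to (6.4, 2.5), the green capsule covered √(2.1² + 0.2²) ≈ 2.1 units.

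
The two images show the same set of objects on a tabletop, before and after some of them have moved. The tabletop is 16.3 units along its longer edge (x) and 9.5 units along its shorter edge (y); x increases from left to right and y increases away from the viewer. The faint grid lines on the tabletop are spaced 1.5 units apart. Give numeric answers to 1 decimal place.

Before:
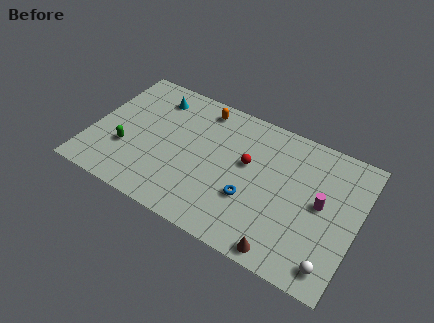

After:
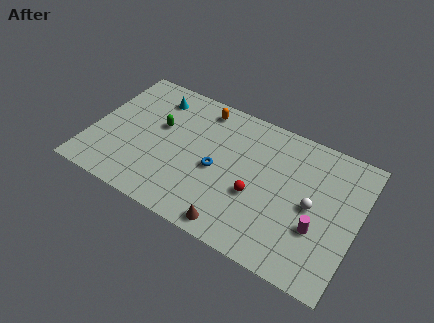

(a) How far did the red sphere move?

2.1

The red sphere moved from about (9.5, 5.6) to (10.3, 3.7), a distance of √(0.8² + 1.9²) ≈ 2.1.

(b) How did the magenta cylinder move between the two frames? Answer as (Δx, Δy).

(0.0, -1.7)

The magenta cylinder was at about (14.1, 5.0) and moved to about (14.1, 3.3).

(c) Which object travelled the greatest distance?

the white sphere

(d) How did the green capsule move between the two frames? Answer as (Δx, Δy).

(1.7, 2.5)

The green capsule started near (2.3, 3.2) and ended near (4.0, 5.7).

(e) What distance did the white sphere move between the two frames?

3.6

The white sphere was near (15.2, 1.4) before and (13.6, 4.6) after, so it travelled √(1.6² + 3.2²) ≈ 3.6 units.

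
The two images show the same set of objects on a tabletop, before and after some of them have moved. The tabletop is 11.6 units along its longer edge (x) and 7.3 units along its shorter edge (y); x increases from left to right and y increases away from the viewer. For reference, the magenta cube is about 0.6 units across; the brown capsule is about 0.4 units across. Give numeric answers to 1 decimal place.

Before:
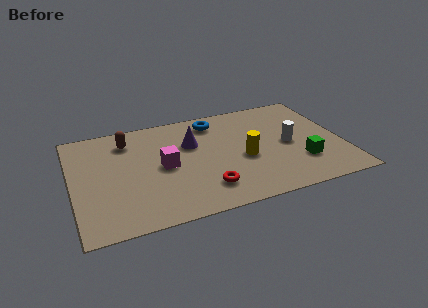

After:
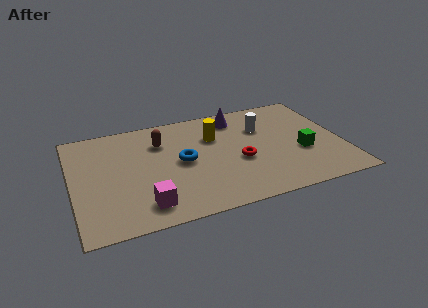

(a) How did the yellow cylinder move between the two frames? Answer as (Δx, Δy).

(-1.1, 1.9)

From the two frames, the yellow cylinder sits at roughly (7.3, 3.1) before and (6.2, 5.0) after.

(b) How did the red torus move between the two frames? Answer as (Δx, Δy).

(1.6, 1.4)

The red torus started near (5.5, 1.6) and ended near (7.1, 3.0).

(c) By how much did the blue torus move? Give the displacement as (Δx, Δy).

(-1.6, -2.4)

The blue torus was at about (6.3, 6.1) and moved to about (4.7, 3.7).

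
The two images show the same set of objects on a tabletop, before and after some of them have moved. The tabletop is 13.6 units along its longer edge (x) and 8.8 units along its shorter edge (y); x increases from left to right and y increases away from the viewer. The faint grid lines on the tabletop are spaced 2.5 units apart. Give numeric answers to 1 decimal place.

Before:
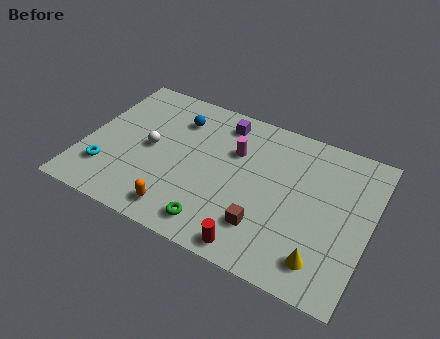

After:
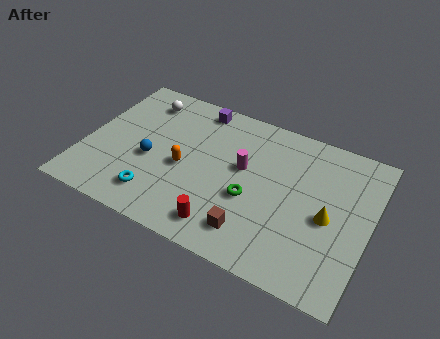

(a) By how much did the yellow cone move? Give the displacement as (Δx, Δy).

(0.0, 2.4)

The yellow cone was at about (11.7, 1.6) and moved to about (11.7, 4.0).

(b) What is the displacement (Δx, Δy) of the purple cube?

(-1.3, 0.4)

The purple cube started near (6.2, 7.4) and ended near (4.9, 7.8).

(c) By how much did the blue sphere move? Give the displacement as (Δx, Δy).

(-0.9, -3.0)

The blue sphere started near (4.1, 6.7) and ended near (3.2, 3.7).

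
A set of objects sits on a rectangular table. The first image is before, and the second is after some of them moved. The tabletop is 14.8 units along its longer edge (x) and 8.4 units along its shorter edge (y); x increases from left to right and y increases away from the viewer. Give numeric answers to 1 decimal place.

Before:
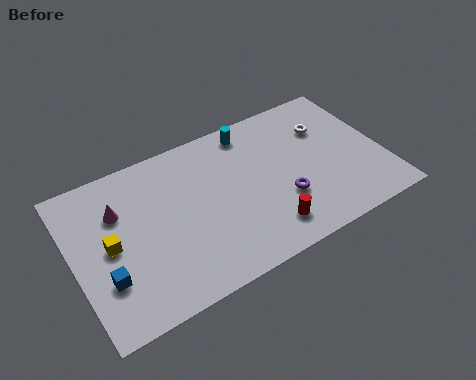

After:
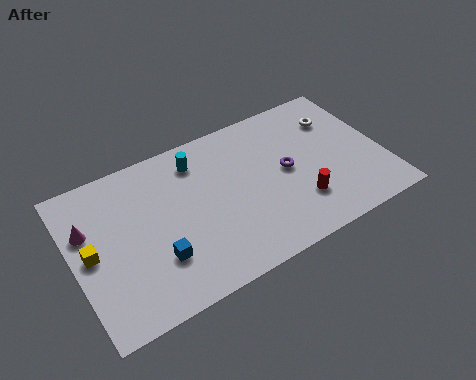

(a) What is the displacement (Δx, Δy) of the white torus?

(0.6, 0.3)

From the two frames, the white torus sits at roughly (12.4, 5.9) before and (13.0, 6.2) after.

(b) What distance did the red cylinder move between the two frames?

1.8

The red cylinder was near (8.8, 1.6) before and (10.5, 2.3) after, so it travelled √(1.7² + 0.7²) ≈ 1.8 units.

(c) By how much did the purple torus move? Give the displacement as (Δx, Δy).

(0.4, 1.5)

The purple torus was at about (9.8, 2.8) and moved to about (10.2, 4.3).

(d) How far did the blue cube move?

2.4

From (1.3, 2.6) to (3.7, 2.5), the blue cube covered √(2.4² + 0.1²) ≈ 2.4 units.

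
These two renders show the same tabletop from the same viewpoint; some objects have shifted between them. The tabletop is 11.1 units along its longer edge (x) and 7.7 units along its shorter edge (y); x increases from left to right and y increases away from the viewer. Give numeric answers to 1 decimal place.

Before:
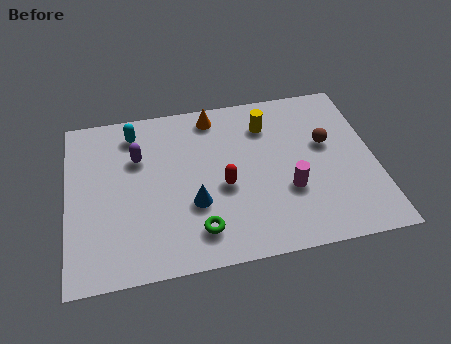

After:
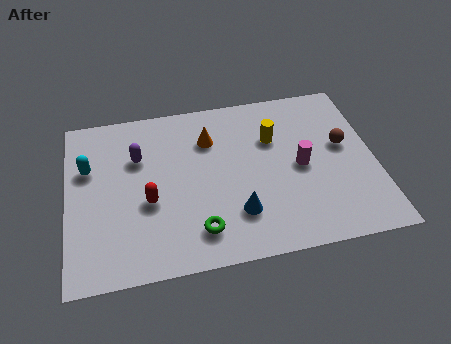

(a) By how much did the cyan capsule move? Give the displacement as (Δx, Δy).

(-1.7, -1.4)

The cyan capsule started near (2.5, 6.4) and ended near (0.8, 5.0).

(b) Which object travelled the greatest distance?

the red capsule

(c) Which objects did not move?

the purple capsule and the green torus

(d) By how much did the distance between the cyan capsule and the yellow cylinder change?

+1.9

They were about 4.8 units apart before and 6.7 after — 1.9 units further apart.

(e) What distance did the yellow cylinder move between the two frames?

0.7

From (7.3, 5.9) to (7.5, 5.2), the yellow cylinder covered √(0.2² + 0.7²) ≈ 0.7 units.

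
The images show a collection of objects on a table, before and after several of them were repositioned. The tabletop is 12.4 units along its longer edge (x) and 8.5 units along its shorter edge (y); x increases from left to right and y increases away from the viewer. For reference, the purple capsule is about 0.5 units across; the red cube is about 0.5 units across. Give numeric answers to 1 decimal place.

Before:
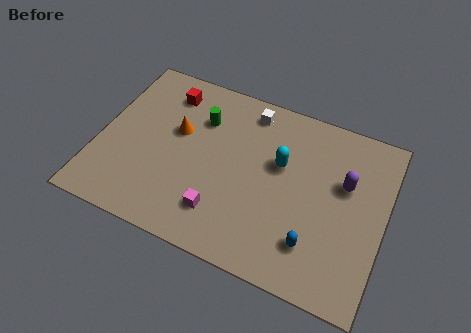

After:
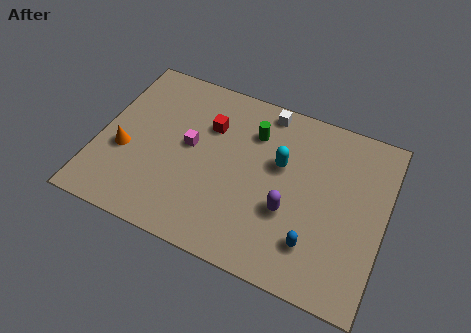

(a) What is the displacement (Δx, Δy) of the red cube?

(2.0, -1.0)

From the two frames, the red cube sits at roughly (2.6, 6.9) before and (4.6, 5.9) after.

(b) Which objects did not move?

the cyan capsule and the blue capsule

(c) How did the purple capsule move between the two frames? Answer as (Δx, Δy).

(-2.2, -2.2)

The purple capsule started near (10.6, 5.3) and ended near (8.4, 3.1).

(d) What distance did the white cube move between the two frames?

0.8

From (6.2, 7.3) to (6.9, 7.6), the white cube covered √(0.7² + 0.3²) ≈ 0.8 units.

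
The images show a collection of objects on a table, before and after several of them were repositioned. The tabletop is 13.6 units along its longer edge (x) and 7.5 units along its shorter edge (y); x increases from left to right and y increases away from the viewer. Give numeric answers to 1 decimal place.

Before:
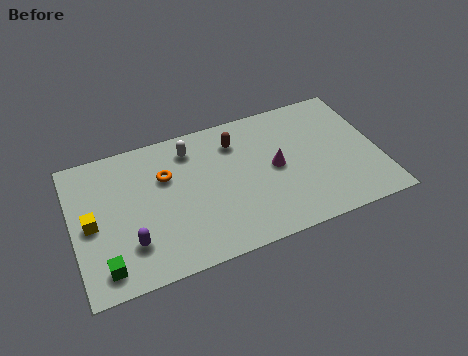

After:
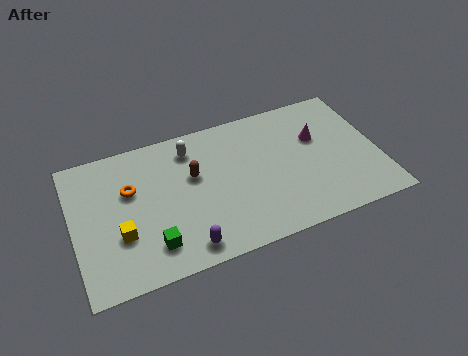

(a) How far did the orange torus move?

1.6

The orange torus moved from about (4.2, 5.0) to (2.6, 4.8), a distance of √(1.6² + 0.2²) ≈ 1.6.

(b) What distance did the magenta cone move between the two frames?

2.2

From (9.0, 3.8) to (11.0, 4.8), the magenta cone covered √(2.0² + 1.0²) ≈ 2.2 units.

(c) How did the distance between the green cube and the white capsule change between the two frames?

-1.5

Before: roughly 6.5 units apart; after: 5.0. That's 1.5 units closer together.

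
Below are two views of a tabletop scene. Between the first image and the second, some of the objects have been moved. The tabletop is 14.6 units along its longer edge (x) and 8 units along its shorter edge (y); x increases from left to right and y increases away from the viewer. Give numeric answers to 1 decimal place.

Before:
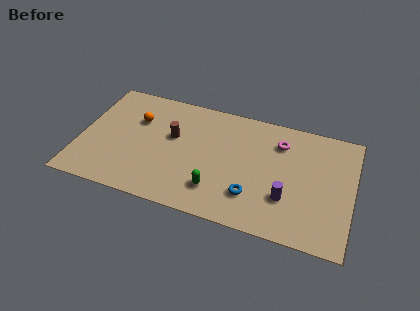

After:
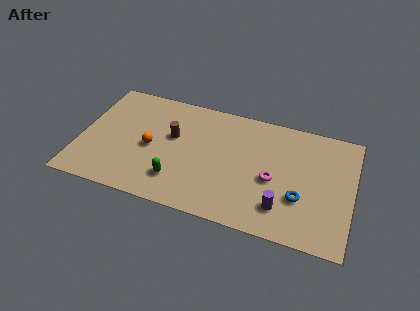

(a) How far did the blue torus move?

2.6

The blue torus was near (9.4, 2.1) before and (11.9, 2.7) after, so it travelled √(2.5² + 0.6²) ≈ 2.6 units.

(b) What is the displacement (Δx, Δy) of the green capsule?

(-2.1, 0.0)

From the two frames, the green capsule sits at roughly (7.5, 1.9) before and (5.4, 1.9) after.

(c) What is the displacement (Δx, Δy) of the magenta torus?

(-0.2, -2.6)

The magenta torus started near (10.6, 6.1) and ended near (10.4, 3.5).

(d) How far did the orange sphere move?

1.9

The orange sphere moved from about (2.9, 5.4) to (3.8, 3.7), a distance of √(0.9² + 1.7²) ≈ 1.9.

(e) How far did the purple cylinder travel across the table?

0.7

The purple cylinder moved from about (11.2, 2.5) to (11.0, 1.8), a distance of √(0.2² + 0.7²) ≈ 0.7.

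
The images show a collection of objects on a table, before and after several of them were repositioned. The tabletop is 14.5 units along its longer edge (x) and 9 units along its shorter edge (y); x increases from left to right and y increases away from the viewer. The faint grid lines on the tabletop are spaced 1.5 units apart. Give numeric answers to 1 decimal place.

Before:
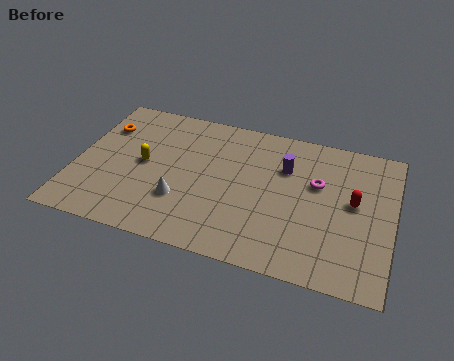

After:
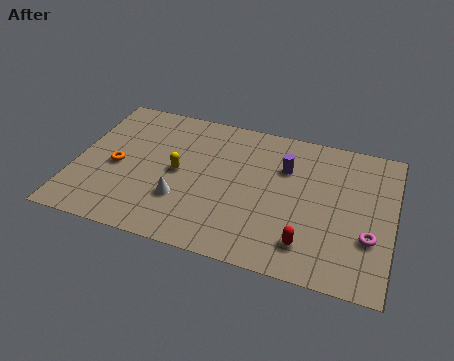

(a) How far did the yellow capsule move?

1.6

The yellow capsule was near (3.1, 4.6) before and (4.7, 4.5) after, so it travelled √(1.6² + 0.1²) ≈ 1.6 units.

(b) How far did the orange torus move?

2.6

The orange torus moved from about (1.0, 6.5) to (1.9, 4.1), a distance of √(0.9² + 2.4²) ≈ 2.6.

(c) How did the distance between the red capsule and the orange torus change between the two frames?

-2.6

They were about 11.8 units apart before and 9.2 after — 2.6 units closer together.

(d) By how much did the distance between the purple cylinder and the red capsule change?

+1.1

Before: roughly 3.5 units apart; after: 4.6. That's 1.1 units further apart.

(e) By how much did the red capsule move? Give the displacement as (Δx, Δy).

(-1.9, -3.1)

The red capsule started near (12.7, 4.9) and ended near (10.8, 1.8).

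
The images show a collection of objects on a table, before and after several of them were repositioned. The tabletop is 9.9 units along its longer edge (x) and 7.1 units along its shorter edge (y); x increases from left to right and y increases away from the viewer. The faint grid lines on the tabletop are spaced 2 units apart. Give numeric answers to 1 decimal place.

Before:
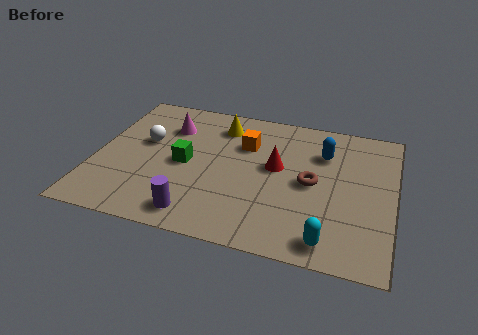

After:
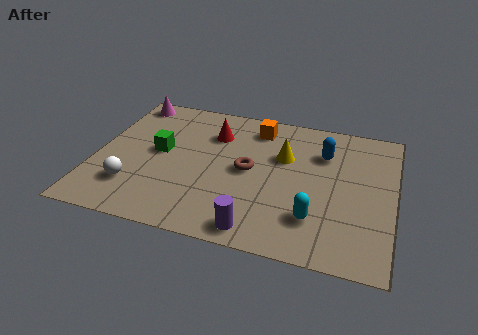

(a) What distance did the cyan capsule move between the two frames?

1.0

The cyan capsule was near (7.9, 0.9) before and (7.4, 1.8) after, so it travelled √(0.5² + 0.9²) ≈ 1.0 units.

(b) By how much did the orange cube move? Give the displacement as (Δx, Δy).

(0.3, 1.0)

The orange cube started near (4.9, 4.9) and ended near (5.2, 5.9).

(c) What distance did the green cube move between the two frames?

1.0

The green cube moved from about (3.0, 3.4) to (2.1, 3.8), a distance of √(0.9² + 0.4²) ≈ 1.0.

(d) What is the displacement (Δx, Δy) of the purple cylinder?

(2.0, -0.2)

From the two frames, the purple cylinder sits at roughly (3.6, 1.0) before and (5.6, 0.8) after.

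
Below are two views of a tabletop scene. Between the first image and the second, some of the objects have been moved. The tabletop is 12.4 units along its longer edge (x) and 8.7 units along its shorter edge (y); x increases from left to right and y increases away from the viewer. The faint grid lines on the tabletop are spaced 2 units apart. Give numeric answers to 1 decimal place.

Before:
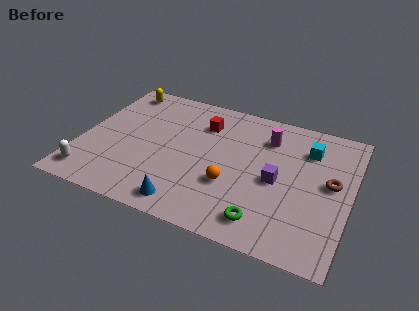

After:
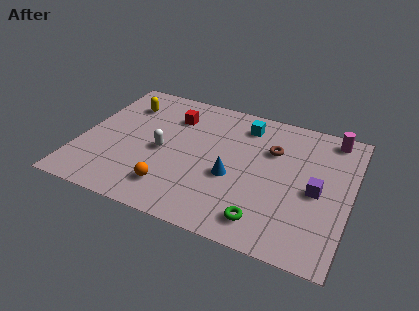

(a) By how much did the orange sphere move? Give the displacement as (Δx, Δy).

(-2.6, -1.2)

From the two frames, the orange sphere sits at roughly (7.1, 3.0) before and (4.5, 1.8) after.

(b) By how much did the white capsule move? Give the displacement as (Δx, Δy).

(3.0, 2.7)

From the two frames, the white capsule sits at roughly (0.8, 1.3) before and (3.8, 4.0) after.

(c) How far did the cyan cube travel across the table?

3.1

From (10.3, 6.5) to (7.3, 7.1), the cyan cube covered √(3.0² + 0.6²) ≈ 3.1 units.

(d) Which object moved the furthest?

the white capsule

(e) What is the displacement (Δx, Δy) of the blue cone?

(1.8, 2.4)

The blue cone started near (5.3, 1.1) and ended near (7.1, 3.5).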